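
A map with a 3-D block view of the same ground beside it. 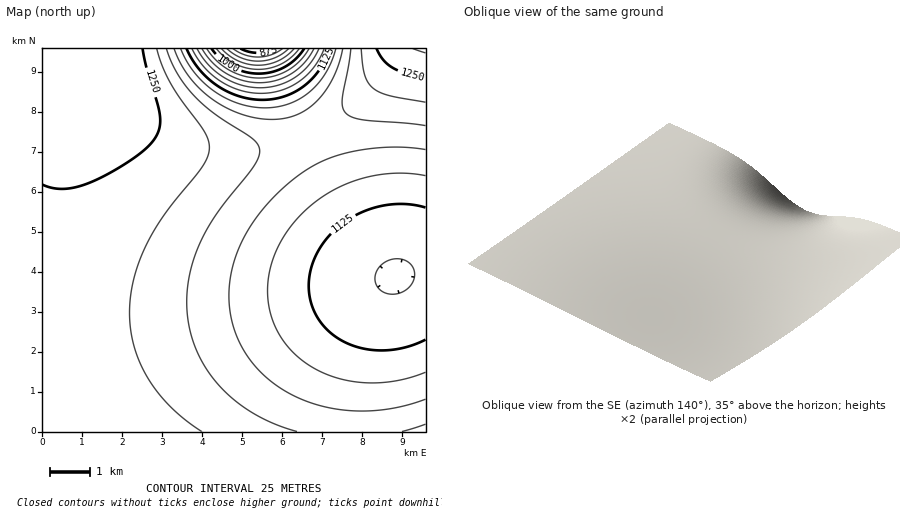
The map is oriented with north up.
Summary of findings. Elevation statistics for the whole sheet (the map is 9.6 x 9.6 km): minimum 850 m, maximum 1280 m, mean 1190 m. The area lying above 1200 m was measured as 44.7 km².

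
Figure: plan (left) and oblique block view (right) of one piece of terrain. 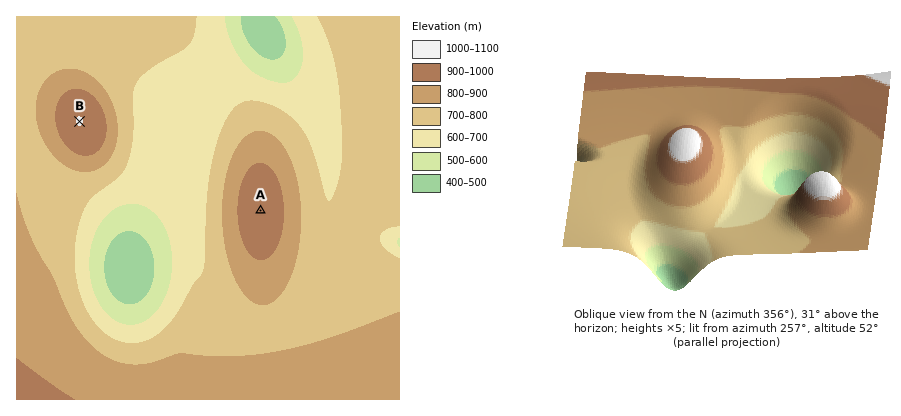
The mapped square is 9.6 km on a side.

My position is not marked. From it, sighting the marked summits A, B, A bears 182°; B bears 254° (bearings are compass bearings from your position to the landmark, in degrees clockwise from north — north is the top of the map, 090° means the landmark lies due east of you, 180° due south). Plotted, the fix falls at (265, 68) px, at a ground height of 550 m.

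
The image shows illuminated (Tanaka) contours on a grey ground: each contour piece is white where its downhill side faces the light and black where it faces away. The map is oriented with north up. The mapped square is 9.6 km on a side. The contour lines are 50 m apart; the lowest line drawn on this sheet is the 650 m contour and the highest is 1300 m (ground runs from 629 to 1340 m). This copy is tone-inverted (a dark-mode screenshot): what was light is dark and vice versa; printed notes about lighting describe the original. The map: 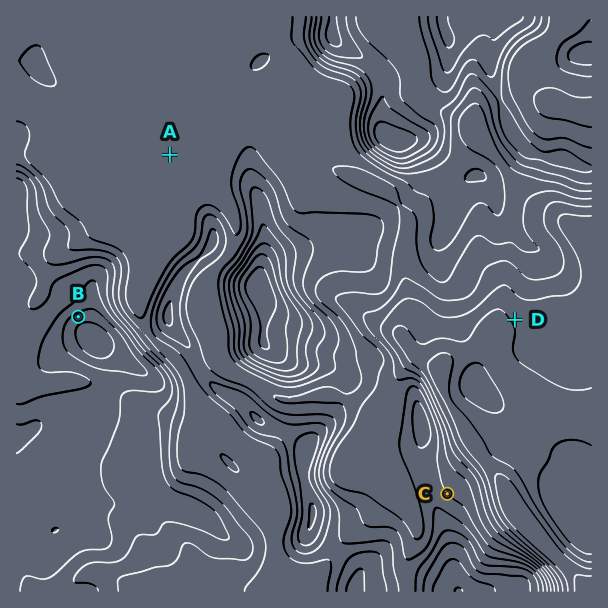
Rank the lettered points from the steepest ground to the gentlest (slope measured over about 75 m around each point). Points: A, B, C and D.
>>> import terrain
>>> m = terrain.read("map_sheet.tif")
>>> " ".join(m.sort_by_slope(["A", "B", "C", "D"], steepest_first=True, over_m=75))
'B C D A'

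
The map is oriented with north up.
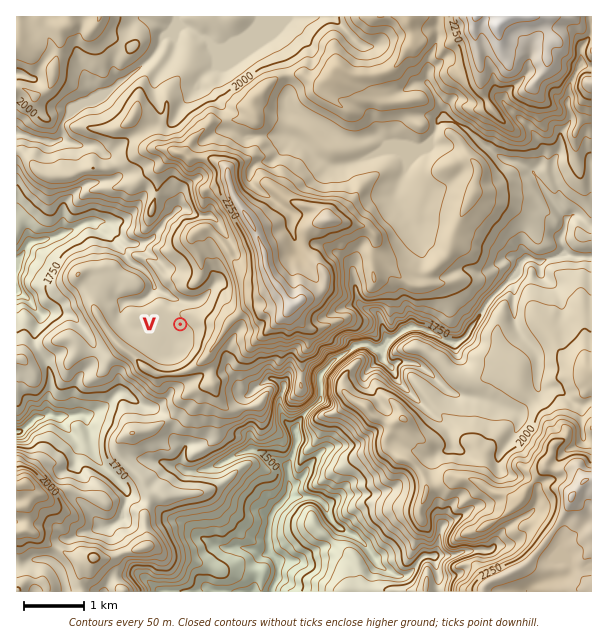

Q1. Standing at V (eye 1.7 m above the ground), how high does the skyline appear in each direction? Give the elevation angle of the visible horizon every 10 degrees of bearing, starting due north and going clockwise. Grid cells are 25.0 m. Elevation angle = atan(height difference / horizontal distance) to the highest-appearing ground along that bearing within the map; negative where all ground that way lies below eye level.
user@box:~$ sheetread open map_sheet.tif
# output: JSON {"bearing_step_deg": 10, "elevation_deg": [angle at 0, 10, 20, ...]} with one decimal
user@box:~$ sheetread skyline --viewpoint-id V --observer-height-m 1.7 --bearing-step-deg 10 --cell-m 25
{"bearing_step_deg": 10, "elevation_deg": [6.1, 6.6, 9.9, 12.2, 13.1, 14.4, 15.3, 15.1, 14.7, 14.0, 13.0, 13.4, 13.5, 13.5, 12.4, 10.5, 7.8, 6.1, 5.1, 4.5, 4.3, 4.7, 5.0, 3.5, 3.0, 2.6, 1.7, 1.2, 0.7, -0.4, -0.1, -0.6, 0.8, 1.6, 1.6, 3.4]}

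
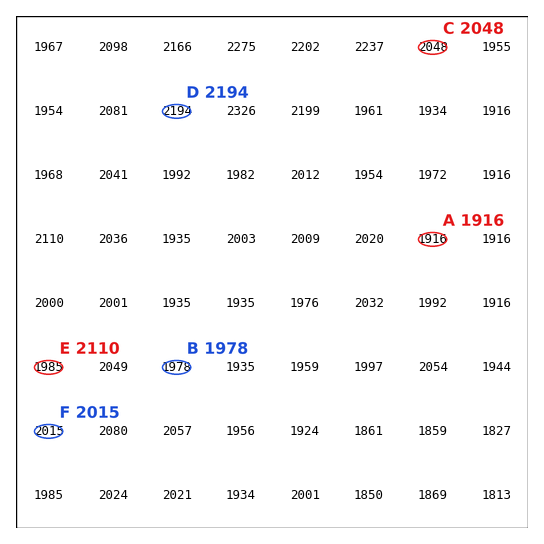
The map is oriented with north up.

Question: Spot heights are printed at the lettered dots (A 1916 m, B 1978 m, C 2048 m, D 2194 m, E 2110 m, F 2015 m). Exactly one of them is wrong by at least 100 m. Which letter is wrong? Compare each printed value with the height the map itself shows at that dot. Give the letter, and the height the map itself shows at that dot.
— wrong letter E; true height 1985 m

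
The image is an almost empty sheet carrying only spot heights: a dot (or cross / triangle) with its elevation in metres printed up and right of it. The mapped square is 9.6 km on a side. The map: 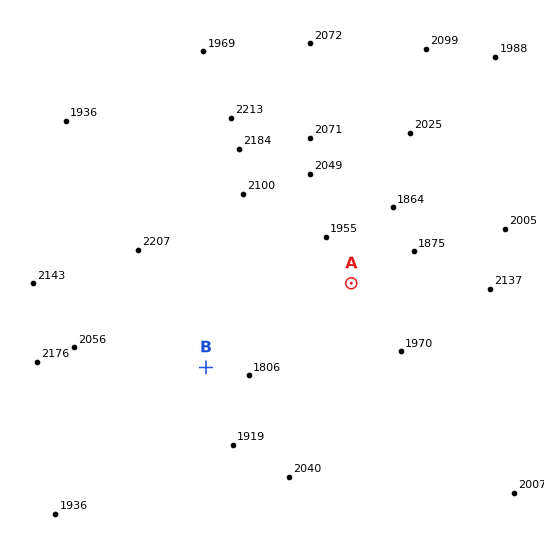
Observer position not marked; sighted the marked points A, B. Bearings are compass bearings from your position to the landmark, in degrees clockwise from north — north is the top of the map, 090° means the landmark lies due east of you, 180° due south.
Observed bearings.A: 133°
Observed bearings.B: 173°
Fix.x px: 176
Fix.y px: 119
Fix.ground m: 2100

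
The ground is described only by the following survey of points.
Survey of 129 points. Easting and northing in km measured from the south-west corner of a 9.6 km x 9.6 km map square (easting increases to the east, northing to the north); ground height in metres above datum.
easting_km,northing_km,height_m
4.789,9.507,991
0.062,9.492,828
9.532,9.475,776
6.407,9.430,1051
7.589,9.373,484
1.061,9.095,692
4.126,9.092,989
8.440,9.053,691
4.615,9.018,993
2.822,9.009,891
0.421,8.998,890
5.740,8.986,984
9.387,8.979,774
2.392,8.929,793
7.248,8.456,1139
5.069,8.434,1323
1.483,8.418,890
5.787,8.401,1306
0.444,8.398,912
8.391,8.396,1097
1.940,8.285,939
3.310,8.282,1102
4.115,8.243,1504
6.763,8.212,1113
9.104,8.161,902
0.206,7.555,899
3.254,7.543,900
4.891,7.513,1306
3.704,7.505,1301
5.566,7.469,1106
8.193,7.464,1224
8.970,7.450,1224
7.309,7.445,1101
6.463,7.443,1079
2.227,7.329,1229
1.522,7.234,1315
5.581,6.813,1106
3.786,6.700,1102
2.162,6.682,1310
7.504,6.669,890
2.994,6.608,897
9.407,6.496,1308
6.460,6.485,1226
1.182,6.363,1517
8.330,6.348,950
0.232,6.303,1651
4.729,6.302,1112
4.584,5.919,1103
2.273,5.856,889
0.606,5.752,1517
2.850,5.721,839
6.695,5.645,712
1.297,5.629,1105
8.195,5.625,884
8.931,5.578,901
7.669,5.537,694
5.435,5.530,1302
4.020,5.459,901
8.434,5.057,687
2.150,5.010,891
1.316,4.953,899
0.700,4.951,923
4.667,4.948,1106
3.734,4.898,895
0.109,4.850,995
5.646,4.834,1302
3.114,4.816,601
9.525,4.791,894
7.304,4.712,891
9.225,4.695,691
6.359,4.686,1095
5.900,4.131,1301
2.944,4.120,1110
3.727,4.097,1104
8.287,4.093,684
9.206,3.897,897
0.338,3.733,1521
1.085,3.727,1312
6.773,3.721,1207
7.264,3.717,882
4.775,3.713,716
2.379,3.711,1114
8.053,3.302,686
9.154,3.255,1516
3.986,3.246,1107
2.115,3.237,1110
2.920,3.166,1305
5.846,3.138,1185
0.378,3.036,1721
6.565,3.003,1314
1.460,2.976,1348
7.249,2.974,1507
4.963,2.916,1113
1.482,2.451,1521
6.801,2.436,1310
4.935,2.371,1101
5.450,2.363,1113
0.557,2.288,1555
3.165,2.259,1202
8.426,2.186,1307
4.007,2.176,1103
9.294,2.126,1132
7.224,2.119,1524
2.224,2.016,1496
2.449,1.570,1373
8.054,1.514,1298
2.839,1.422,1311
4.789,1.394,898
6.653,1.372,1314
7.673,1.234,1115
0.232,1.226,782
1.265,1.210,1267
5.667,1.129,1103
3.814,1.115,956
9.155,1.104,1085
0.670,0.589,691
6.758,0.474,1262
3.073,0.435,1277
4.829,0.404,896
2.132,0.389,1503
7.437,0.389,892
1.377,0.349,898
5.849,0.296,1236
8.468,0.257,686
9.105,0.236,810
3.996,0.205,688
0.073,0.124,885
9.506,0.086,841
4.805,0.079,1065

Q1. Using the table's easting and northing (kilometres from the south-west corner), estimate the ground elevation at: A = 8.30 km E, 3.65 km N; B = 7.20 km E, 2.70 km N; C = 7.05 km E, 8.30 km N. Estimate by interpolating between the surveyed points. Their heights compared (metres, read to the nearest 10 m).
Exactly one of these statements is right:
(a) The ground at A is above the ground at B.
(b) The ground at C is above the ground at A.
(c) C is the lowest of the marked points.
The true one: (b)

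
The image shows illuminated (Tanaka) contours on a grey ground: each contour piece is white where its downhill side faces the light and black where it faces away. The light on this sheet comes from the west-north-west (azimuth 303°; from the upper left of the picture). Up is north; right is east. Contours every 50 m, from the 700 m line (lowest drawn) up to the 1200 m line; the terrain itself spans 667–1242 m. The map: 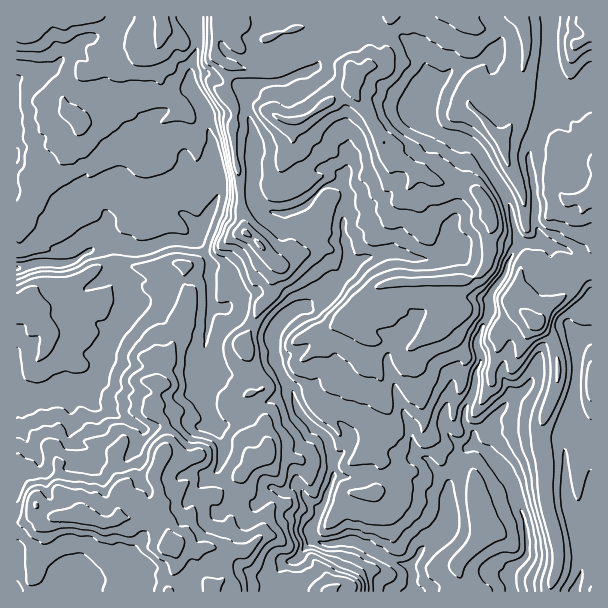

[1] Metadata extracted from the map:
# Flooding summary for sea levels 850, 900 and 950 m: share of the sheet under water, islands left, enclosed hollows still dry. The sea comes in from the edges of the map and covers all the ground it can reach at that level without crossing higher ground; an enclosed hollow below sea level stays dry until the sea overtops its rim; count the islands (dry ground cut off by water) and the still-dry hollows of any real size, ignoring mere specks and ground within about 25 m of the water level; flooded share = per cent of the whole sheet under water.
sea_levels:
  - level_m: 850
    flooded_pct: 12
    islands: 0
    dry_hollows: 0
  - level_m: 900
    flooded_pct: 24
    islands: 0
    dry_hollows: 0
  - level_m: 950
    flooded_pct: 38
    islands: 0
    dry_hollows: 0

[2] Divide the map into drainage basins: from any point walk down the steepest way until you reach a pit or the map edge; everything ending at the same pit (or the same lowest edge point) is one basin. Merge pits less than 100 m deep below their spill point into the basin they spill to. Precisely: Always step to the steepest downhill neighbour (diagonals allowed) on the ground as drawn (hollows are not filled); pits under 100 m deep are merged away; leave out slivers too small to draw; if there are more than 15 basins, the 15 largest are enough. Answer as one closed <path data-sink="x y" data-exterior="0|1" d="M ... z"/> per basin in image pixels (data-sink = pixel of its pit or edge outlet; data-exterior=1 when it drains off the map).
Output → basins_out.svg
<path data-sink="512 591" data-exterior="1" d="M591 16l-375 1-2 37 2 4 14 8-4 30 9 14-3 24 3 25 5 15 1 38 3 18 33 33 0 6-5 9 0 16-13 14-15 34 6 23 10 21-2 5-13 5-7 6 2 11 8 21 2 19 4 8-35 32-15 1-10 9-10 33-14 10 5 6 1 11-6 15 0 14 380-1 8-22 0-26-12-43 0-33-5-23 0-15 17-45 1-21-7-25-14-15 4-9 30-27 9-15 11 0z"/><path data-sink="17 269" data-exterior="1" d="M215 16l-185 0 0 7-4 3-10 3 0 430 9 8 3 13 8 14 1 13 8 7 8 3 39 1 9 5 7 0 11-6 39 0 10 10 3 19 13-10 10-33 10-9 15-1 35-32-4-8-2-19-6-12-4-20 7-6 13-5 2-5-10-21-6-23 15-34 13-14 0-16 5-9 0-6-33-33-3-18-1-38-5-15-3-25 3-24-9-14 4-30-14-8-2-4z"/><path data-sink="575 591" data-exterior="1" d="M591 272l-10 0-9 15-30 27-4 9 14 15 7 25-1 21-17 45 0 15 5 23 0 33 12 43 0 26-6 15-1 8 41-1z"/><path data-sink="17 591" data-exterior="1" d="M38 508l-11 12-11 4 1 68 152-1 7-34-6-11-2-19-7-9-42-1-6 5-12 1-9-5-11-1-28 0z"/>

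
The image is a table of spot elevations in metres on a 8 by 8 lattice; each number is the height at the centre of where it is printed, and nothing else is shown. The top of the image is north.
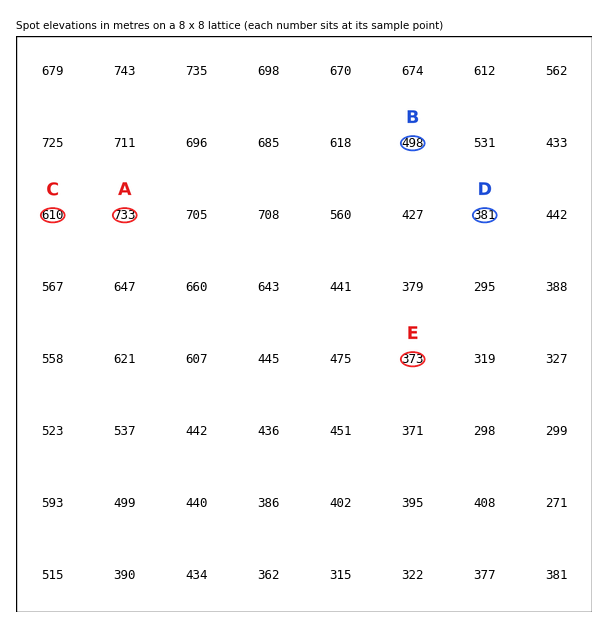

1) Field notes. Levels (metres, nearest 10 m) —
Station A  730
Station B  500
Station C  610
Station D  380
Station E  370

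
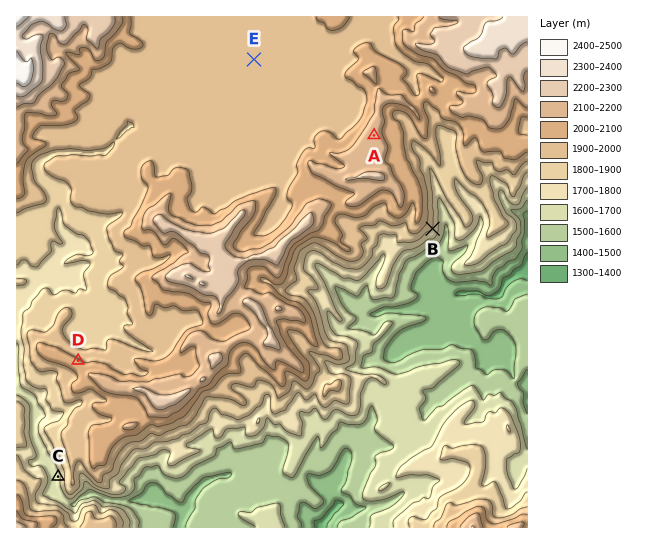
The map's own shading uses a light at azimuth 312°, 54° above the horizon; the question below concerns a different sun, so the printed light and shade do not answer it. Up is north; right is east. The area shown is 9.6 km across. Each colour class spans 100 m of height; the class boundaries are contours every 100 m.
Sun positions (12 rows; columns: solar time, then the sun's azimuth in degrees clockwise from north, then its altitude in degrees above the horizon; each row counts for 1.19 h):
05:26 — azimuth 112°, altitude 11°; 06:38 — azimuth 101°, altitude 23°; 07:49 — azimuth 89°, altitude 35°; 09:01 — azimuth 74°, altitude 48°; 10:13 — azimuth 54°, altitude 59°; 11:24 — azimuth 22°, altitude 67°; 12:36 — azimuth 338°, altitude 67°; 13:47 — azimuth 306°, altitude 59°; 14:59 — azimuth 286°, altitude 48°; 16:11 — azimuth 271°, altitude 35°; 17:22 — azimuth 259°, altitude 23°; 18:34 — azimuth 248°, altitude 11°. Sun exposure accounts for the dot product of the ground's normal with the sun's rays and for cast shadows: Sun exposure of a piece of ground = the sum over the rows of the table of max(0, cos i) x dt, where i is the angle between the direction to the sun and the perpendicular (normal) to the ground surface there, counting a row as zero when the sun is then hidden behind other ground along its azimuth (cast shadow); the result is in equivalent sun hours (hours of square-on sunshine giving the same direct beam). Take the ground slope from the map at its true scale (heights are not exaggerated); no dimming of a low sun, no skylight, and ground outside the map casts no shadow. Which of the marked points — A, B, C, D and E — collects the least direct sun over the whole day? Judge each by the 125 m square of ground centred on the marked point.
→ C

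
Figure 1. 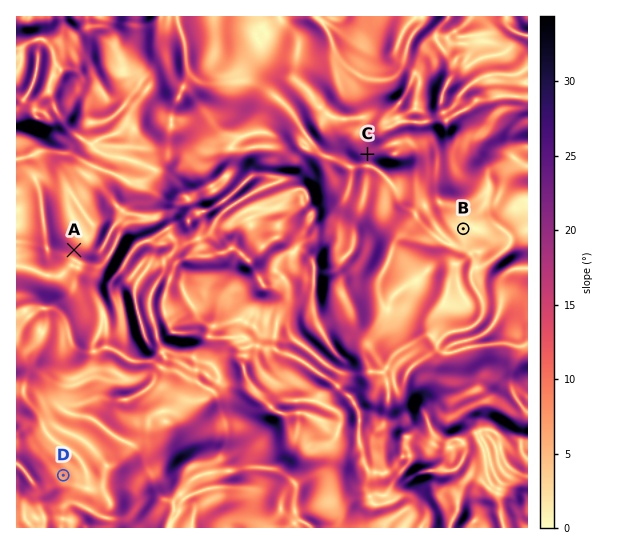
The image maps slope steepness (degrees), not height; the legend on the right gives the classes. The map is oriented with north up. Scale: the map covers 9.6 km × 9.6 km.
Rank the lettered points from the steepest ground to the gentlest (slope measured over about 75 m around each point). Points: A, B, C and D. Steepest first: C A D B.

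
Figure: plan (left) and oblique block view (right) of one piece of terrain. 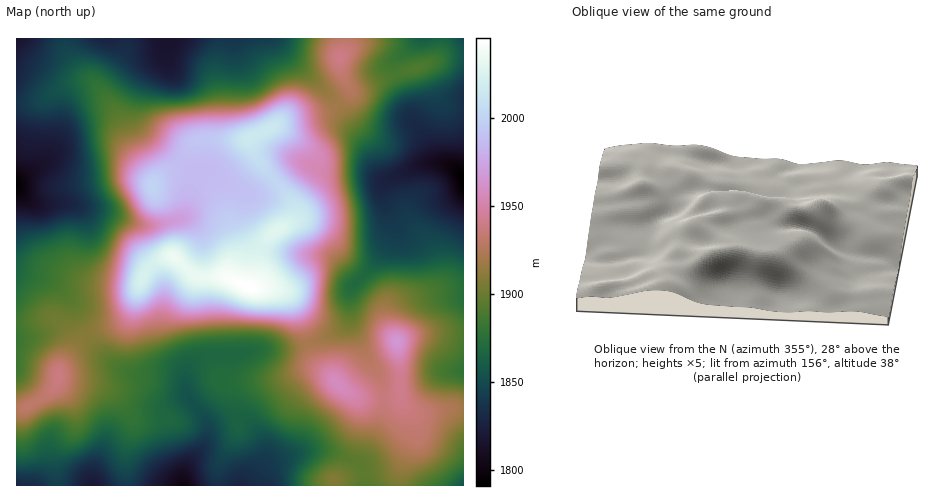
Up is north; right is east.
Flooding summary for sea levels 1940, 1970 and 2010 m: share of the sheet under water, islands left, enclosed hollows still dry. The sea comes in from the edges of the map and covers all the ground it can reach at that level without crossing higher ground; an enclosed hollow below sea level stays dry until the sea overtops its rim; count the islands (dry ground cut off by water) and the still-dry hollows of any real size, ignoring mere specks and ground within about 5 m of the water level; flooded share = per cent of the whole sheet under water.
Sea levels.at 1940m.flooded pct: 77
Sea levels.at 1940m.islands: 3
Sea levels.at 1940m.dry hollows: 0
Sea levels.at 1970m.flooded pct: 84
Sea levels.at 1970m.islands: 1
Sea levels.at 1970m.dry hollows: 0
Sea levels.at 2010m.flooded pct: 95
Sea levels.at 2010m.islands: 2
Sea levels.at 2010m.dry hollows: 0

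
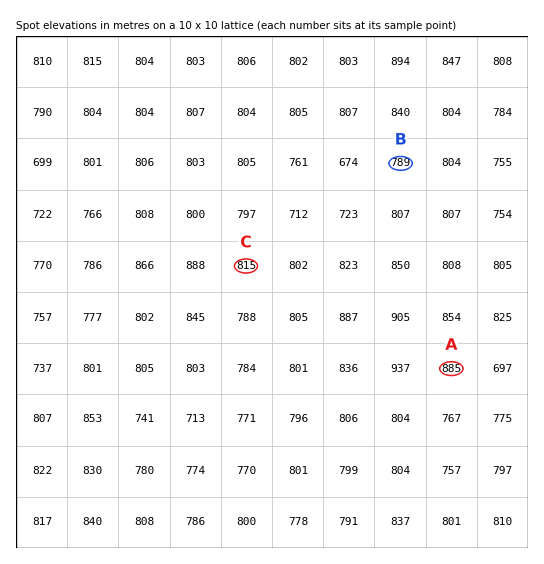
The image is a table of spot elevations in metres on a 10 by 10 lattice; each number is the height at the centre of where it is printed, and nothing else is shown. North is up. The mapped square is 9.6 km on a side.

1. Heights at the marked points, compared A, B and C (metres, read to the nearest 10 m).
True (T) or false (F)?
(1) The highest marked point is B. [F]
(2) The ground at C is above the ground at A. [F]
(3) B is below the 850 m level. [T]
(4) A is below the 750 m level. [F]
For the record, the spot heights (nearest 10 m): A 880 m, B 790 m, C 820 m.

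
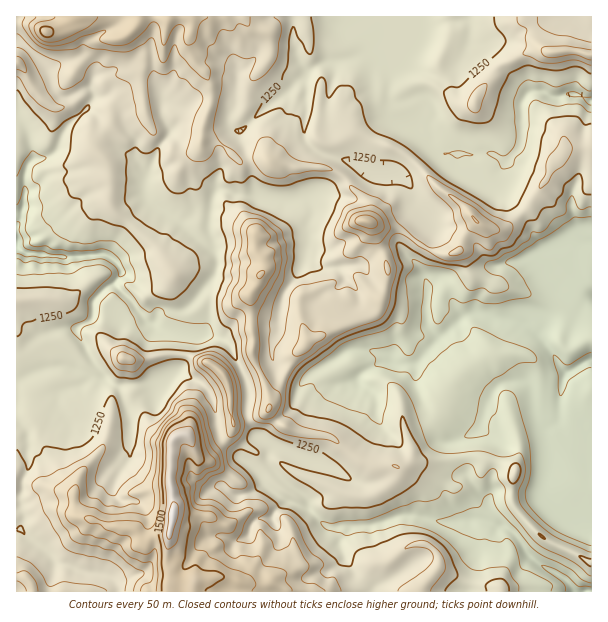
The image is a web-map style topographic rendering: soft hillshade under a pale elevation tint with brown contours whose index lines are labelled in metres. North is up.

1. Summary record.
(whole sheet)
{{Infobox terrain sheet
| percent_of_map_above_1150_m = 90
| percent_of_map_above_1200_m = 79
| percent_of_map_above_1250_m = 50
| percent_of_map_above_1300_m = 25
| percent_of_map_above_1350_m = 12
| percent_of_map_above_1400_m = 7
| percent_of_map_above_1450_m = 3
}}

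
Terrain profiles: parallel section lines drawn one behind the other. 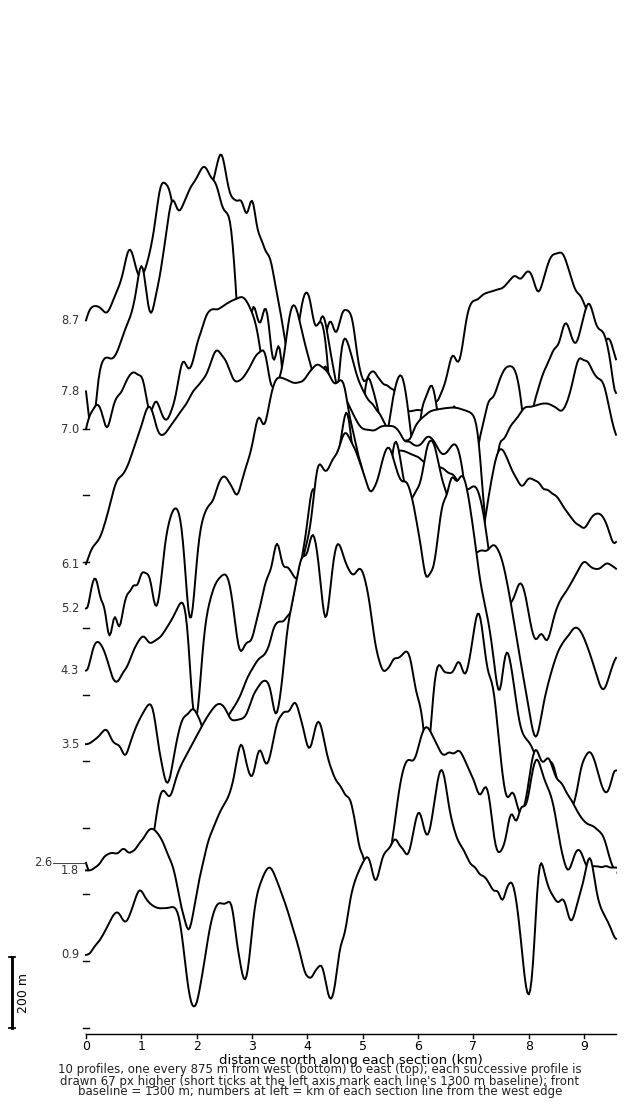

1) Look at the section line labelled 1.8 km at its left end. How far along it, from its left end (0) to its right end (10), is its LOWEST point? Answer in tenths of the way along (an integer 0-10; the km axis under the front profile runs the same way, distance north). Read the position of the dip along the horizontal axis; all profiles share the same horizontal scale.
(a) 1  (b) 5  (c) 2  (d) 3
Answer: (c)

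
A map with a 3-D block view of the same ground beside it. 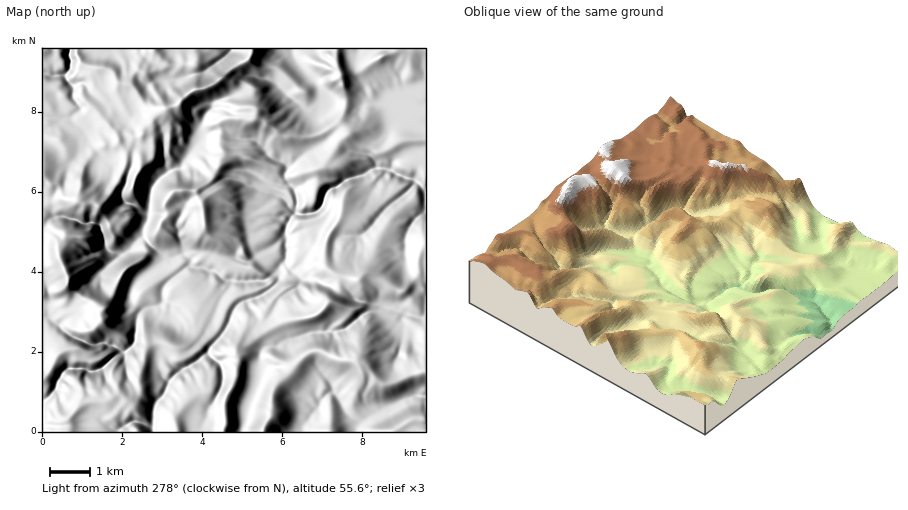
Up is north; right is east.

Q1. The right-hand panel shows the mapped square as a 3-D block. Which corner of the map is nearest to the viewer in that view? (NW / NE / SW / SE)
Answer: SE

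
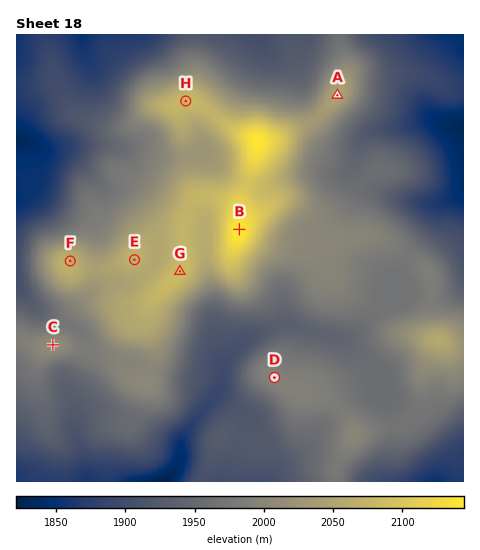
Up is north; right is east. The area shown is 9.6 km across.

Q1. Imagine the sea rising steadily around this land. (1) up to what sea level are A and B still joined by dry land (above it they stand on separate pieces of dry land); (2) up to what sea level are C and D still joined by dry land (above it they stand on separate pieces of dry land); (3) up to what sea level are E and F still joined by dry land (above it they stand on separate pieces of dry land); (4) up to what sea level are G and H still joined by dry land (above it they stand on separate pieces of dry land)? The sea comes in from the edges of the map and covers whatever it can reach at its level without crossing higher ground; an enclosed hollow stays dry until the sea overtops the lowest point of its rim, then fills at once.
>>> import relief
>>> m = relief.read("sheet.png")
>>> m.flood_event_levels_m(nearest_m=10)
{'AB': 2030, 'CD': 1970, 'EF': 2040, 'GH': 2070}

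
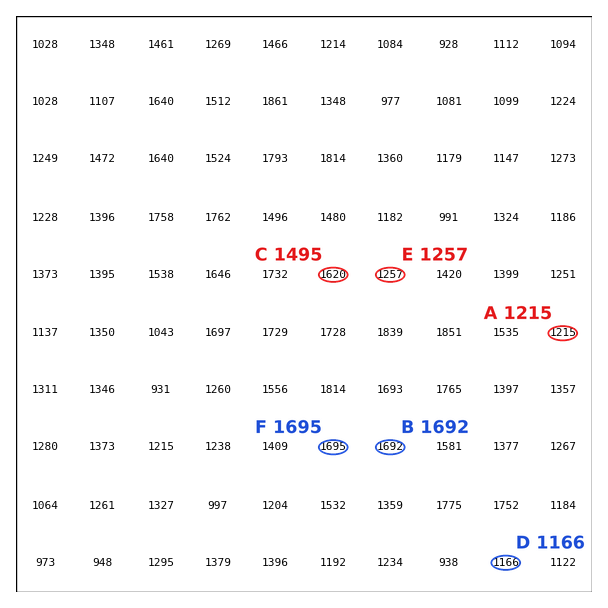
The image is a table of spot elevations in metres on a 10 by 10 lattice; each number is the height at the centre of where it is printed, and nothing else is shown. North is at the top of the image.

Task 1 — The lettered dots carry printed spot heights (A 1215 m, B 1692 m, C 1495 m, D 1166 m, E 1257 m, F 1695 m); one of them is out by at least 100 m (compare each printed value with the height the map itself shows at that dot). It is C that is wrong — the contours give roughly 1620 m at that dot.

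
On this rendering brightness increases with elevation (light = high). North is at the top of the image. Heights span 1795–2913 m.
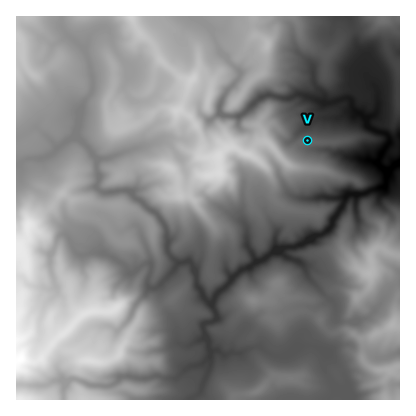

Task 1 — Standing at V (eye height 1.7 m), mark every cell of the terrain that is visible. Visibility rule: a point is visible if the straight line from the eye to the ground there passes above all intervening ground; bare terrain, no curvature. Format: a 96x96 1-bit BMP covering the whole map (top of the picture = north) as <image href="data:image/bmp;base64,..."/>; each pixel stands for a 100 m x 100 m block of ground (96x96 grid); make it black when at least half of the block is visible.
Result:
<image width="96" height="96" href="data:image/bmp;base64,Qk2+BAAAAAAAAD4AAAAoAAAAYAAAAGAAAAABAAEAAAAAAIAEAAATCwAAEwsAAAIAAAAAAAAA////AAAAAAAAAAAAAAAAAAAAAAAAAAAAAAAAAAAAAAAAAAAAAAAAAAAAAAAAAAAAAAAAAAAAAAAAAAAAAAAAAAAAAAAAAAAAAAAAAAAAAAAAAAAAAAAAAAAAAAAAAAAAAAAAAAAAAAAAAAAAAAAAAAAAAAAAAAAAAAAAAAAAAAAAAAAAAAAAAAAAAAAAAAAAAAAAAAAAAAAAAAAAAAAAAAAAAAAAAAAAAAAAAAAAAAAAAAAAAAAAAAAAAAAAAAAAAAAAAAAAAAAAAAAAAAAAAAAAAAAAAAAAAAAAAAAAAAAAAAAAAAAAAAAAAAAAAAAAAAAAAAAAAAAAAAAAAAAAAAAAAAAAAAAAAAAAAAAAAAAAAAAAAAAAAAAAAAAAAAAAAAAAAAAAAAAAAAAAAAAAAAAAAAAAAAAAAAAAAAAAAAAAAAAAAAAAAAAAAAAAAAAAAAAAAAAAAAAAAAAAAAAAAAAAAAAAAAAAAAAAAAAAAAAAAAAAAAAAAAAAAAAAAAAAAAAAAAAAAAAAAAAAAAAAAAAAAAAAAAAAAAAAAAAAAAAAAAAAAAAAAAAAAAAAAAAAAAAAAAAAAAAAAAAAAAAAAAAAAAAAAAAAAAAAAAAAAAAAAAAAAAAAAAAAAAAAAAAAAAAAAAAAAAAAAAAAAAAAAAAAAAAAAAAAAAAAAAAAAAAAAAAAAAAAAAAAAAAAAAAAAAAAAAAAAAAAAAAAAAAAAAAAAAAAAAAAAAAAAAAAAAAAAAAAAAAAAAAAAAAAAAAAAAAAAAAAAAAAAAAAAAAAAAAAAAAAAAAAAAAAAAAAAAAAAAAAAAAAAAAAAAAAAAAAAAAAAAAAAAAAAAAAAAAAAAAAAAAAAAAAAAAAAAAAAAAAAAAAAAAAAAAAAAAAAAAAAAAAAAAAAAAAAAAAAAAAAAAAAAAAAAAAAAAAAAAAAAAAAAAAAAAAAAf4AAAAAAAAAAAAAB/AAAAAAAAAAAAAAD4AAAAAAAAAAAAAADwAAAAAAAAAAAAAAHwAAAAAAAAAAAAAAOAAAAAAAAAAAAAAAeD/AAAAAAAAAAAAAfgDwAAAAAAAAAAAA/gAwAAAAAAAAAAAAz4AAAAAAAAAAAAAA/8+AAYAAAAAAAAABP/+QH4AAAAAAAAAAnf/wH8AAAAAAAAAA/M/4f8AAAAAAAAAAfPH9/8AAAAAAAAAAPhg758AAAAAAAAAAAAGD58AAAAAAAAAAAAfz58AAAAAAAAAADB//58AAAAAAAAAAP3//78AAAAAAAAAP9////8AAAAAAAAAP/////8AAAAAAAAAD///H/8AAAAAAAAAB/Y8H/8AAAAAAAAAA/B8H/8AAAAAAAAAA//8H/8AAAAAAAAAA+f+H/4AAAAAAAAAA/////wAAAAAAAAAA9H///wAAAAAAAAAA8Px//gAAAAAAAAAAf/A//gAAAAAAAAAAf+Af/8AAAAAAAAAAP8AP/8AAAAAAAAAAH8AH/8AAAAAAAAAAH8AD/4AAAAAAAAAAA+AD/8AAAAAAAAAAA4AD/8AAAAAAAAAABwAB/E="/>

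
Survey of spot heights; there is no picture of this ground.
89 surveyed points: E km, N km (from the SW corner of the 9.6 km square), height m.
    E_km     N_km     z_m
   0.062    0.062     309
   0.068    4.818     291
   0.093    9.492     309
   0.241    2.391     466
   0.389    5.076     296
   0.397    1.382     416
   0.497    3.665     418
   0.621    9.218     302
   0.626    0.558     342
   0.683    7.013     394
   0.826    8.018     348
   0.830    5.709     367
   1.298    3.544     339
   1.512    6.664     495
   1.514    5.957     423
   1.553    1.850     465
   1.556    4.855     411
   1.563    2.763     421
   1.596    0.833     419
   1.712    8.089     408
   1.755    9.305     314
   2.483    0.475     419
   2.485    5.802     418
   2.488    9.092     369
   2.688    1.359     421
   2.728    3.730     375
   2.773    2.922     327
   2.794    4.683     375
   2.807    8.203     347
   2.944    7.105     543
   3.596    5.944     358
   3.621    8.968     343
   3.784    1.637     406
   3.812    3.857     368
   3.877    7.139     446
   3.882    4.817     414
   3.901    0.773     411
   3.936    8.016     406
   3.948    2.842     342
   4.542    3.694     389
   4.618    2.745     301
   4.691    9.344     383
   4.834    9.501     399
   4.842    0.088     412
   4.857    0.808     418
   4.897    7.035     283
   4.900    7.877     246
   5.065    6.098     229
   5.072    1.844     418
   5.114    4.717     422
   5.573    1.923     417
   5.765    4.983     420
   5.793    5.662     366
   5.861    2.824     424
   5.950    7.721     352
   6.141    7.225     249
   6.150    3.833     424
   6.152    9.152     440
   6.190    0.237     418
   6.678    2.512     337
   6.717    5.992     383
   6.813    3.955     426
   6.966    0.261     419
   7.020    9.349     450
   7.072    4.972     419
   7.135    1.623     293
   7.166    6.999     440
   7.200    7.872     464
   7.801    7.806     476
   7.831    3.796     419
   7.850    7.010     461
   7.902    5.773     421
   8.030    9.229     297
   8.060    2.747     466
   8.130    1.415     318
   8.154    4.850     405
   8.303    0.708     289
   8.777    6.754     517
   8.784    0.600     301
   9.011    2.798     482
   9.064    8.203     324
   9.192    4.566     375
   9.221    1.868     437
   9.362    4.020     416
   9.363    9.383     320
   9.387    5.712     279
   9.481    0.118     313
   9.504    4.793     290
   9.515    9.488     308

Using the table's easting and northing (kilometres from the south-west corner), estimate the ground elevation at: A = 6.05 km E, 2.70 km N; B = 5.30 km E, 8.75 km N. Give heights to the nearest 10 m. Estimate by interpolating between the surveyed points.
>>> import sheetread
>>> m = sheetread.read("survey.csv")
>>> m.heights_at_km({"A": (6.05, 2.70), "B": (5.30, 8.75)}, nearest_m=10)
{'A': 420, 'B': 380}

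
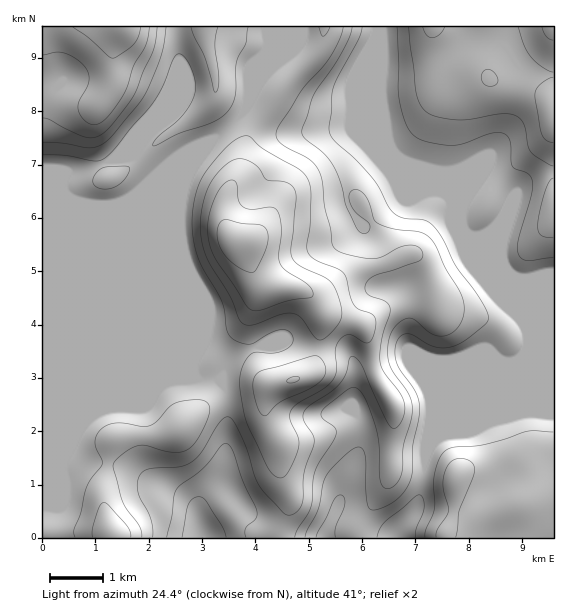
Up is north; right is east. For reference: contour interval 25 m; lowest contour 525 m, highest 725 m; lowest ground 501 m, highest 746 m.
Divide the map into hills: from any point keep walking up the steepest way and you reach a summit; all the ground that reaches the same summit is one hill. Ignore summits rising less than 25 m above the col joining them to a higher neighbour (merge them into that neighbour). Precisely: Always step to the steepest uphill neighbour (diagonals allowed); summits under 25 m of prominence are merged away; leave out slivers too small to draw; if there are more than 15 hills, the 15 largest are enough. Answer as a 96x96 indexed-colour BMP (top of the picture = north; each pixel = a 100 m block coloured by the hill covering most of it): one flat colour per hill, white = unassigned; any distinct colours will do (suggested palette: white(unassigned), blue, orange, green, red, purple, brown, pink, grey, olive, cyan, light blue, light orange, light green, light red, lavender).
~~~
<image width="96" height="96" href="data:image/bmp;base64,Qk12EgAAAAAAAHYAAAAoAAAAYAAAAGAAAAABAAQAAAAAAAASAAATCwAAEwsAABAAAAAAAAAA////ALR3HwAOf/8ALKAsACgn1gC9Z5QAS1aMAMJ34wB/f38AIr28AM++FwDox64AeLv/AIrfmACWmP8A1bDFAERERERERERERERERERERFVVVVVVVVVVVVVVURERERERERZmZmZmZmZmZmZmZmZmZkRERERERERERERERERERFVVVVVVVVVVVVVVURERERERERZmZmZmZmZmZmZmZmZmZkRERERERERERERERERERFVVVVVVVVVVVVVVVRERERERERFmZmZmZmZmZmZmZmZmZkRERERERERERERERERERFVVVVVVVVVVVVVVVREREREREREWZmZmZmZmZmZmZmZmZkRERERERERERERERERERVVVVVVVVVVVVVVVVVEREREREREWZmZmZmZmZmZmZmZmZkRERERERERERERERERERVVVVVVVVVVVVVVVVVERERERERERZmZmZmZmZmZmZmZmZkRERERERERERERERERERFVVVVVVVVVVVVVVVVURERERERERZmZmZmZmZmZmZmZmZkRERERERERERERERERERFVVVVVVVVVVVVVVVVURERERERERFmZmZmZmZmZmZmZmZkREREREREREREREREREREVVVVVVVVVVVVVVVVURERERERERFmZmZmZmZmZmZmZmZkRERERERERERERERERERERVVVVVVVVVVVVVVVVRERERERERFmZmZmZmZmZmZmZmZkRERERERERERERERERERERFVVVVVVVVVVVVVVVRERERERERFmZmZmZmZmZmZmZmZkRERERERERERERERERERERFVVVVVVVVVVVVVVVVEREREREREWZmZmZmZmZmZmZmZkREREREREREREREREREREREVVVVVVVVVVVVVVVVEREREREREWZmZmZmZmZmZmZmZkREREREREREREREREREREREVVVVVVVVVVVVVVVVEREREREREWZmZmZmZmZmZmZmZkREREREREREREREREREREREVVVVVVVVVVVVVVVVUREREREREWZmZmZmZmZmZmZmZkREREREREREREREREREREREVVVVVVVVVVVVVVVVUREREREREWZmZmZmZmZmZmZmZkREREREREREREREREREREREVVVVVVVVVVVVVVVVUREREREREWZmZmZmZmZmZmZmZkRERERERERERERERERERERERVVVVVVVVVVVVVVVVRERERERERZmZmZmZmZmZmZmZkRERERERERERERERERERERERVVVVVVVVVVVVVVVVRERERERERFmZmZmZmZmZmZmZkRERERERERERERERERERERERVVVVVVVVVVVVVVVVRERERERERERY2ZmZmZmZmZmZkRERERERERERERERERERERERVVVVVVVVVVVVVVVVREREREREREREzM2ZmZmZmZmZkRERERERERERERERERERERERVVVVVVVVVVVVVVVVRERERERERERETMzNmZmZmZmZkRERERERERERERERERERERERVVVVVVVVVVVVVVVURERERERERERERMzMzM2ZmZmZkRERERERERERERERERERERERVVVVVVVVVVVVVVVUREREREREREREREzMzMzMzMzM0RERERERERERERERERERERERVVVVVVVVVVVVVVVERERERERERERERETMzMzMzMzM0RERERERERERERERERERERERVVVVVVVVVVVVVVVERERERERERERERERMzMzMzMzM0RERERERERERERERERERERERVVVVVVVVVVVVVVVEREREREREREREREREzMzMzMzM0REREREREREREREREREREREVVVVVVVVVVVVVVVVERERERERERERERERETMzMzMzM0REREREREREREREREREREREVVVVVVVVVVVVVVVVURERERERERERERERERMzMzMzM0REREREREREREREREREREQiVVVVVVVVVVVVVVVVUREREREREREREREREREzMzMzMxEREREREREREREREREREiIiVVVVVVVVVVVVVVVVURERERERERERERERERETMzMzMxEREREREREREREREREREiIiVVVVVVVVVVVVVVVVUhERERERERERERERERERMzMzMxEREREREREREREREREREiIiJVVVVVVVVVVVVVVVIiIiERESEREREREREREREzMzMxEREREREREREREREREREiIiJVVVVVVVVVVVVVVVIiIiIiEiERERERERERERETMzMxEREREREREREREREREREiIiIiVVVVVVVVVVVVVSIiIiIiIhERERERERERERERMzMxEREREREREREREREREREiIiIiIlVVVVVVVVIiIiIiIiIiIhERERERERERERERMzMxEREREREREREREREREREiIiIiIiIiJVVSIiIiIiIiIiIiIhERERERERERERERMzMxEREREREREREREREREREiIiIiIiIiIiIiIiIiIiIiIiIiIhERERERERERERERMzMxEREREREREREREREREREiIiIiIiIiIiIiIiIiIiIiIiIiIhERERERERERERERMzMxEREREREREREREREREREiIiIiIiIiIiIiIiIiIiIiIiIiIhERERERERERERERMzMxEREREREREREREREREREiIiIiIiIiIiIiIiIiIiIiIiIiIhERERERERERERETMzMxEREREREREREREREREREiIiIiIiIiIiIiIiIiIiIiIiIiIhEREREREREREREzMzMxEREREREREREREREREREiIiIiIiIiIiIiIiIiIiIiIiIiIhERERERERERERMzMzMxEREREREREREREREREREiIiIiIiIiIiIiIiIiIiIiIiIiIhERERERERERETMzMzMxEREREREREREREREREREiIiIiIiIiIiIiIiIiIiIiIiIiIhEREREREREREzMzMzMxEREREREREREREREREREiIiIiIiIiIiIiIiIiIiIiIiIiIhERERERERERMzMzMzMxEREREREREREREREREREiIiIiIiIiIiIiIiIiIiIiIiIiIRERERERERETMzMzMzMxEREREREREREREREREREiIiIiIiIiIiIiIiIiIiIiIiIREREREREREREzMzMzMzMxERERERERERERERERERIiIiIiIiIiIiIiIiIiIiIiIiEREREREREREREzMzMzMzMxERERERERERERERERERIiIiIiIiIiIiIiIiIiIiIiIiERERERERERERMzMzMzMzMxERERERERERERERERERIiIiIiIiIiIiIiIiIiIiIiIiERERERERERERMzMzMzMzMxERERERERERERERERESIiIiIiIiIiIiIiIiIiIiIiIiERERERERERERMzMzMzMzMxERERERERERERERERESIiIiIiIiIiIiIiIiIiIiIiIhERERERERERETMzMzMzMzMxERERERERERERERERESIiIiIiIiIiIiIiIiIiIiIiIhERERERERERETMzMzMzMzMxEREREREREREREREREiIiIiIiIiIiIiIiIiIiIiIiIhEREREREREREzMzMzMzMzMxEREREREREREREREREiIiIiIiIiIiIiIiIiIiIiIiIREREREREREREzMzMzMzMzMxEREREREREREREREREiIiIiIiIiIiIiIiIiIiIiIiIRERERERERERMzMzMzMzMzMxEREREREREREREREREiIiIiIiIiIiIiIiIiIiIiIiERERERERERERMzMzMzMzMzMxEREREREREREREREREiIiIiIiIiIiIiIiIiIiIiIhERERERERERERMzMzMzMzMzMxEREREREREREREREREiIiIiIiIiIiIiIiIiIiIiIRERERERERERETMzMzMzMzMzMxEREREREREREREREREiIiIiIiIiIiIiIiIiIiIiERERERERERERETMzMzMzMzMzMxEREREREREREREREREiIiIiIiIiIiIiIiIiIiIiEREREREREREREzMzMzMzMzMzMxEREREREREREREREREiIiIiIiIiIiIiIiIiIiIhEREREREREREREzMzMzMzMzMzMxEREREREREREREREREiIiIiIiIiIiIiIiIiIiIhERERERERERERMzMzMzMzMzMzMxERERERERERERERERESIiIiIiIiIiIiIiIiIiIhERERERERERETMzMzMzMzMzMzMxERERERERERERERERESIiIiIiIiIiIiIiIiIiIhERERERERERMzMzMzMzMzMzMzMxERERERERERERERERESIiIiIiIiIiIiIiIiIiIhERERERERETMzMzMzMzMzMzMzMxERERERERERERERERESIiIiIiIiIiIiIiIiIiIiEREREREREzMzMzMzMzMzMzMzMxERERERERERERERERERIiIiIiIiIiIiIiIiIiIiIRERERERMzMzMzMzMzMzMzMzMxERERERERERERERERERIiIiIiIiIiIiIiIiIiIiIREREREjMzMzMzMzMzMzMzMzMxEREREREREREREREREREiIiIiIiIiIiIiIiIiIiIiEREiIzMzMzMzMzMzMzMzMzMxERERERERERERERERERESIiIiIiIiIiIiIiIiIiIiISIiMzMzMzMzMzMzMzMzMzMxERERERERERERERERERERIiIiIiIiIiIiIiIiIiIiIiIjMzMzMzMzMzMzMzMzMzMxERERERERERERERERERERIiIiIiIiIiIiIiIiIiIiIiIzMzMzMzMzMzMzMzMzMzMxEREREREREREREREREREREiIiIiIiIiIiIiIiIiIiIiIzMzMzMzMzMzMzMzMzMzMxERERERERERERERERERERESIiIiIiIiIiIiIiIiIiIiIzMzMzMzMzMzMzMzMzMzMxERERERERERERERERERERERIiIiIiIiIiIiIiIiIiIiIzMzMzMzMzMzMzMzMzMzMxERERERERERERERERERERERESIiIiIiIiIiIiIiIiIiIzMzMzMzMzMzMzMzMzMzMxERERERERERERERERERERERERIiIiIiIiIiIiIiIiIiMzMzMzMzMzMzMzMzMzMzMxEREREREREREREREREREREREREiIiIiIiIiIiIiIiIiMzMzMzMzMzMzMzMzMzMzMxEREREREREREREREREREREREREiIiIiIiIiIiIiIiIiMzMzMzMzMzMzMzMzMzMzMxERERERERERERERERERERERERESIiIiIiIiIiIiIiIiMzMzMzMzMzMzMzMzMzMzMxERERERERERERERERERERERERESIiIiIiIiIiIiIiIiMzMzMzMzMzMzMzMzMzMzMxERERERERERERERERERERERERESIiIiIiIiIiIiIiIiMzMzMzMzMzMzMzMzMzMzMxERERERERERERERERERERERERESIiIiIiIiIiIiIiIiMzMzMzMzMzMzMzMzMzMzMxERERERERERERERERERERERERERIiIiIiIiIiIiIiIiMzMzMzMzMzMzMzMzMzMzMxERERERERERERERERERERERERERIiIiIiIiIiIiIiIiMzMzMzMzMzMzMzMzMzMzMxEREREREREREREREREREREREREREiIiIiIiIiIiIiIiMzMzMzMzMzMzMzMzMzMzMxEREREREREREREREREREREREREREiIiIiIiIiIiIiIiMzMzMzMzMzMzMzMzMzMzMxEREREREREREREREREREREREREREiIiIiIiIiIiIiIiMzMzMzMzMzMzMzMzMzMzMxERERERERERERERERERERERERERESIiIiIiIiIiIiIiMzMzMzMzMzMzMzMzMzMzMxERERERERERERERERERERERERERESIiIiIiIiIiIiIiMzMzMzMzMzMzMzMzMzMzMxERERERERERERERERERERERERERERIiIiIiIiIiIiIiMzMzMzMzMzMzMzMzMzMzMxERERERERERERERERERERERERERESIiIiIiIiIiIiIiMzMzMzMzMzMzMzMzMzMzMxERERERERERERERERERERERERERESIiIiIiIiIiIiIiMzMzMzMzMzMzMzMzMzMzMxERERERERERERERERERERERERERESIiIiIiIiIiIiIiMzMzMzMzMzMzMzMzMzMzMw=="/>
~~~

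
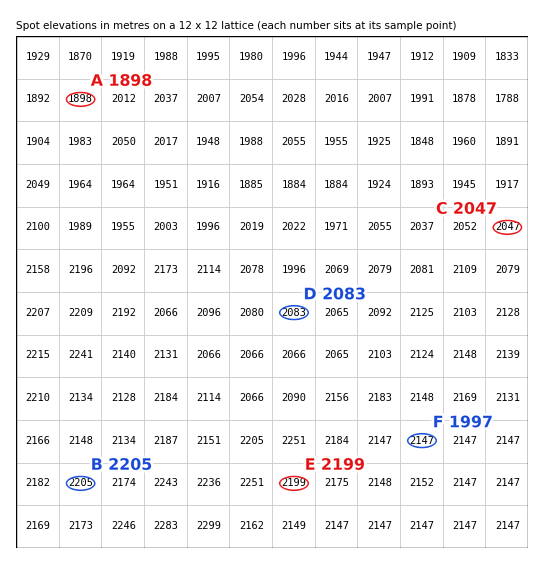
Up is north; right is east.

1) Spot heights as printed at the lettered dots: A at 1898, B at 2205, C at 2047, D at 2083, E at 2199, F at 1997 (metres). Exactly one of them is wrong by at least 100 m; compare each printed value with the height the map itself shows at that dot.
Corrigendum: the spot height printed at F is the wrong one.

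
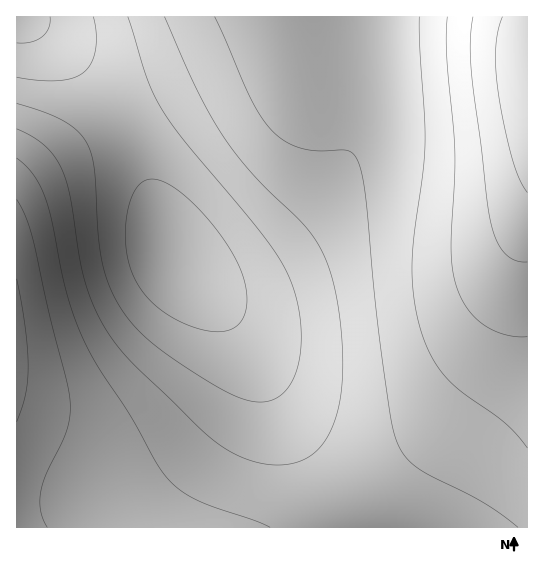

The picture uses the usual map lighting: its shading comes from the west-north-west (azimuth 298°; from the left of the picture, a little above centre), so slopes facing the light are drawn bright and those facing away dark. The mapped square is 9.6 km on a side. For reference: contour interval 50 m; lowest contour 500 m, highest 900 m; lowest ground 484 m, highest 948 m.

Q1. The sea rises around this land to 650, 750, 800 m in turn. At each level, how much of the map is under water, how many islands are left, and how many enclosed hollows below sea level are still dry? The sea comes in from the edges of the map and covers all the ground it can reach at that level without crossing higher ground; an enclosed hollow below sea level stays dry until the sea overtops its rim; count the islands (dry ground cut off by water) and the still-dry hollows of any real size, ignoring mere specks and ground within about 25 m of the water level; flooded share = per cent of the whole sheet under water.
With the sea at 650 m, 33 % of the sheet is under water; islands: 0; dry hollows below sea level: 0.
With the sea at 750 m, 80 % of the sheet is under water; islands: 0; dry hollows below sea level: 0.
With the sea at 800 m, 91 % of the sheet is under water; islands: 0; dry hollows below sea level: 0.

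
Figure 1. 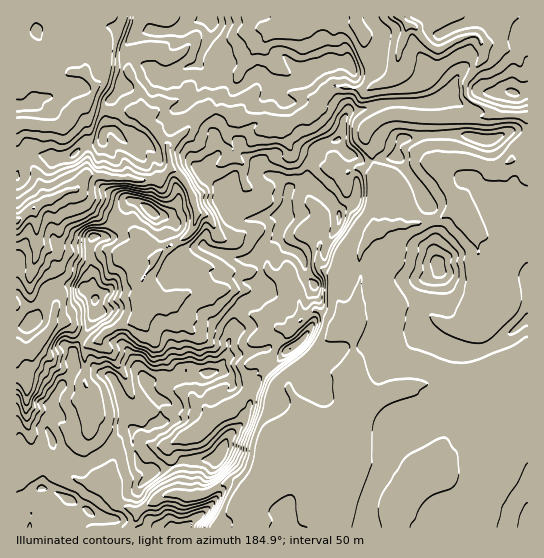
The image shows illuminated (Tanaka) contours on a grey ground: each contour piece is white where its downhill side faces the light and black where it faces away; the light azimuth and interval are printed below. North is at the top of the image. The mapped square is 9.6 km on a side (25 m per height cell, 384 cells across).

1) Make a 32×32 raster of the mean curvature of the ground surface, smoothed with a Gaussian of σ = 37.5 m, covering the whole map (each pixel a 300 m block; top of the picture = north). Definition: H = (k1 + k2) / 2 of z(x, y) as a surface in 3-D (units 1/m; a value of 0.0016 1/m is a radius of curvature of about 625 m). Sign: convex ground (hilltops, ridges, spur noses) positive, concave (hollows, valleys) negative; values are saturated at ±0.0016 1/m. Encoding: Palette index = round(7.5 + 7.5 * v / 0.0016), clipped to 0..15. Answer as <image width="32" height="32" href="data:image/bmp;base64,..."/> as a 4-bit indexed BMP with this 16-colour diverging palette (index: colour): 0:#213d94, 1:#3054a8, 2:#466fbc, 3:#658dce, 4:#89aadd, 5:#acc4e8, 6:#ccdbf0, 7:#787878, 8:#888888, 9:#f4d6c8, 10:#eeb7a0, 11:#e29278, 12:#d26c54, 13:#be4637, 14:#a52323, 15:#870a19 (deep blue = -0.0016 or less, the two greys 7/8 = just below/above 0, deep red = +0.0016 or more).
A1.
<image width="32" height="32" href="data:image/bmp;base64,Qk12AgAAAAAAAHYAAAAoAAAAIAAAACAAAAABAAQAAAAAAAACAAATCwAAEwsAABAAAAAAAAAAlD0hAKhUMAC8b0YAzo1lAN2qiQDoxKwA8NvMAHh4eACIiIgAyNb0AKC37gB4kuIAVGzSADdGvgAjI6UAGQqHAId3irLOzgd3h4d4d3iId3mWfKUmCCfyd4h3eHd3h3h4fKZWb3FCNGd4d3eHd3d3eHdGhmn7h/VHd3d3h3d3eHiYi4tLldz8Rnd3d4h3d3h4hsVWeWITnzV3d3eIh3d4iHx4dLm9lUrid3h3iZd3d4hLxnS1eZVi84d4d3eIiIeHSOc0xac4W4ZniHeHd3iId1abP2y6zNtcFod3h3d2aIh2T2g/SLeqVuNYd4iHeIZ3Yt4y5hlyS0l/VoeIiKqJpcgh4URoZY2XYPJ3iIlmZYtrNc6lh3lrZodWd3h3eHdoiVjdVXZWVJqF9Hd3dmhnd1mW5aWKloeZZfOGiJvJV4mkdsdXO2ZZlnd2dodY50iIsoTTR3OetmubXDaHeqlniJSI/3VoSidEw4mFZ2e2Z3g3dkek/LBrmcl19Gd2VXiIoic2/7Si1oWHXF5Ie6SIiMaDWDAHGrxHm8dPN4lYmIiWuAaJo49ZenWGR1aVZmRHmr98bMHWtJuk17pdZWZZZ3ZUfrpmN7Z0R2rgeuvM//U1dTx1SIWVZlRV80UzMjIiyoYtZWaVZ2m7RunszLpVmWiac/aZaImJiJEjJESLfNp3ZmO1ybmXiWi6nIWHbDiHh4l1xWVKaVi4fNSVm0mkd3p2dnx3ZoZ1ZnejinKiRXp5eIgsl7nXZ3dmdpo6iql3"/>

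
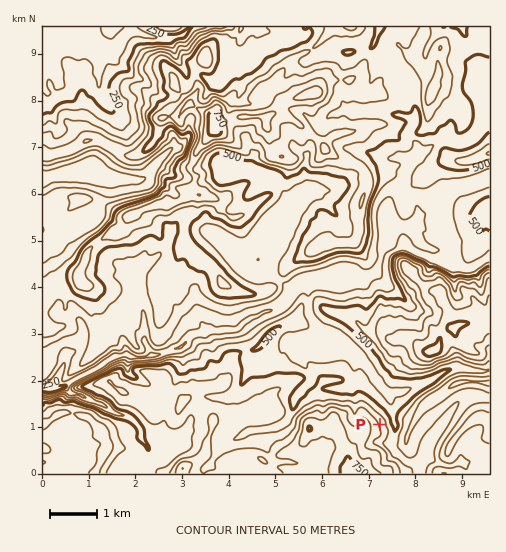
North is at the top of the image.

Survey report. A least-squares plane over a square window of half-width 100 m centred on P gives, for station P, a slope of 17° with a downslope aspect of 70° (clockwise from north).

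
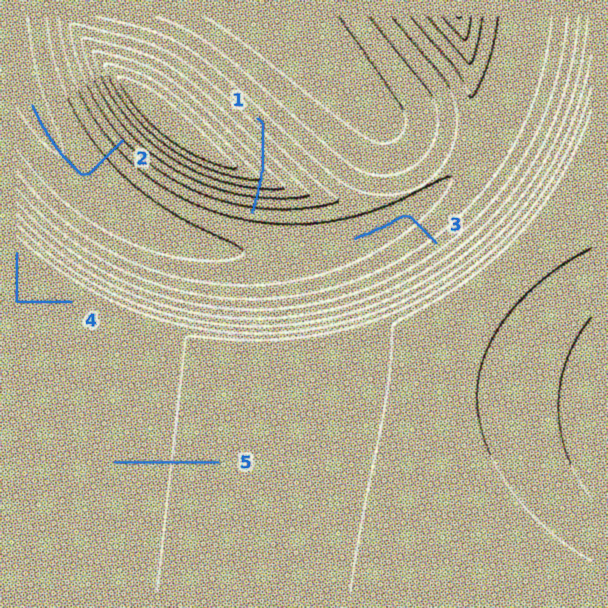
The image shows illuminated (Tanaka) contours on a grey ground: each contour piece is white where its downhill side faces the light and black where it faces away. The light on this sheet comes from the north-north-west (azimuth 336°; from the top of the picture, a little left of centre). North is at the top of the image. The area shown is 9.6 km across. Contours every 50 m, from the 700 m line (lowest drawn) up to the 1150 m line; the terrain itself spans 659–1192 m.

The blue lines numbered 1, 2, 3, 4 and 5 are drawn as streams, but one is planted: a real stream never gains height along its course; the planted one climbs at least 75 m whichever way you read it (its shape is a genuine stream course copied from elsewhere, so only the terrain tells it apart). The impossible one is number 1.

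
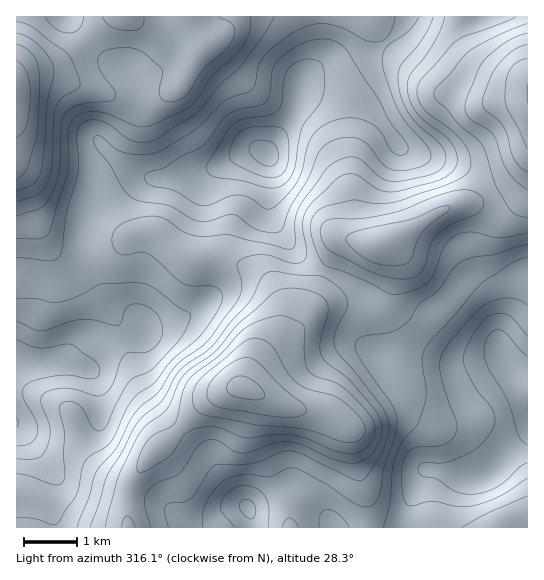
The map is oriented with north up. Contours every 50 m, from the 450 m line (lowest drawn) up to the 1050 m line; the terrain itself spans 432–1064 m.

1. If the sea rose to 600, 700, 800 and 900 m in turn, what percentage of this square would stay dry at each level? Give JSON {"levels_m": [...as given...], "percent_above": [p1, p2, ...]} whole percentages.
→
{"levels_m": [600, 700, 800, 900], "percent_above": [85, 57, 32, 11]}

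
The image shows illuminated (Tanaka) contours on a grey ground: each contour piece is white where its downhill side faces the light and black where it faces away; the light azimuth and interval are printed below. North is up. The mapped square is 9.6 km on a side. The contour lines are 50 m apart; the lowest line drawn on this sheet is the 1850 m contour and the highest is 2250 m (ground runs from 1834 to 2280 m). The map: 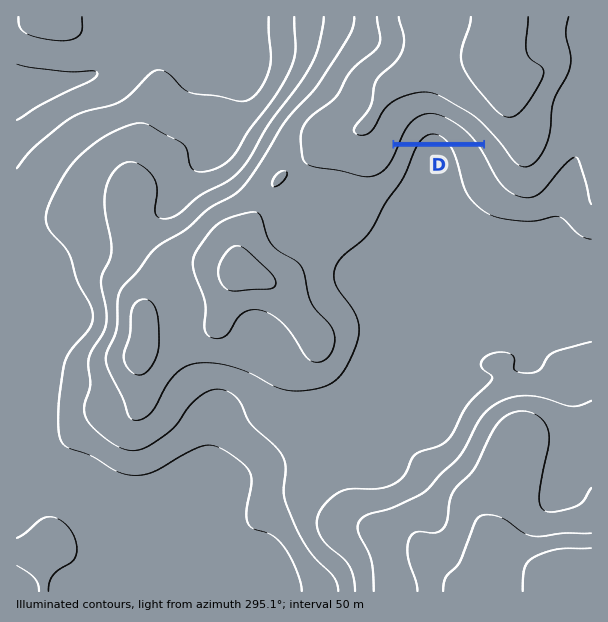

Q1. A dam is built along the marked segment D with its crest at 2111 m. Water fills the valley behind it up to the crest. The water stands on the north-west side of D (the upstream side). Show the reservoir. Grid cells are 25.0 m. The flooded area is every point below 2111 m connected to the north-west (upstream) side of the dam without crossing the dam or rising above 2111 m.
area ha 53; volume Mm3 15.58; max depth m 72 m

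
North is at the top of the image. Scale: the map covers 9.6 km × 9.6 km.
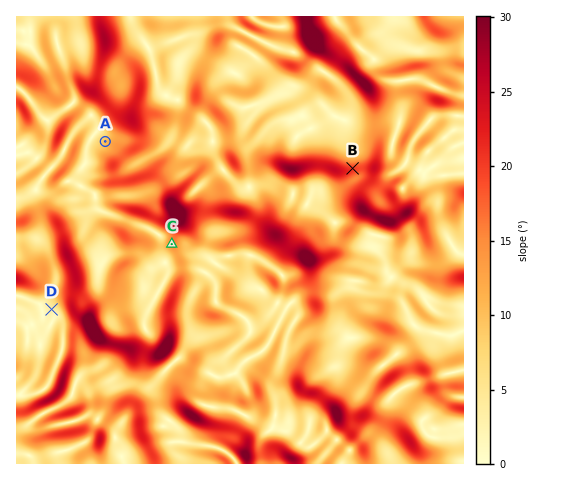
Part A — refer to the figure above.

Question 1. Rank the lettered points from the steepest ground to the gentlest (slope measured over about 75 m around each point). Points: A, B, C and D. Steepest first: B C A D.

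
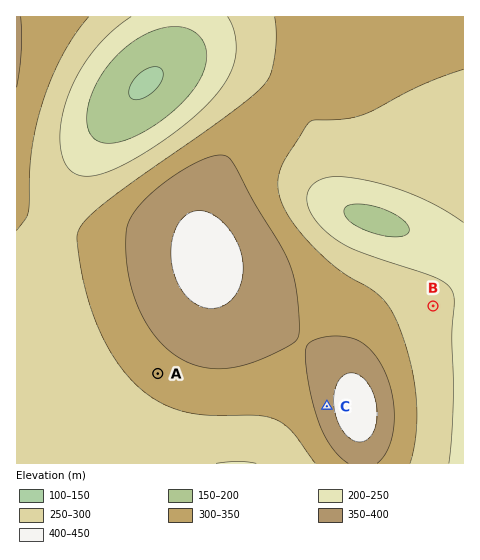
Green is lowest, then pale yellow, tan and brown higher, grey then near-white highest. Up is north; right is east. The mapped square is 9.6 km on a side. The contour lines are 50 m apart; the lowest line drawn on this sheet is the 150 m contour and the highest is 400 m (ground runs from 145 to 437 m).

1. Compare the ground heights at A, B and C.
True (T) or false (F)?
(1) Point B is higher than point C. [F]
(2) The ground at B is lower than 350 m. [T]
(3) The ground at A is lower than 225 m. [F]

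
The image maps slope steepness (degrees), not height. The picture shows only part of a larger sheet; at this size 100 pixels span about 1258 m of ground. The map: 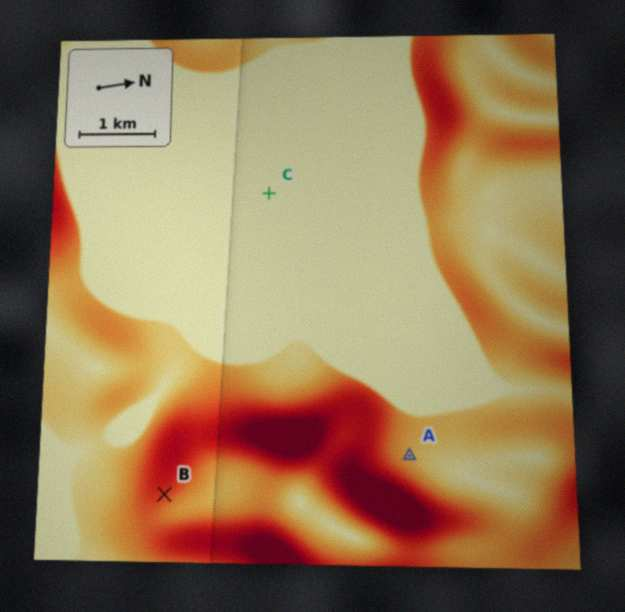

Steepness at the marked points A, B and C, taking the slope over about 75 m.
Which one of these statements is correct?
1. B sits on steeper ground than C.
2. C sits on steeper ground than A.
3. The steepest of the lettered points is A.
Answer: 1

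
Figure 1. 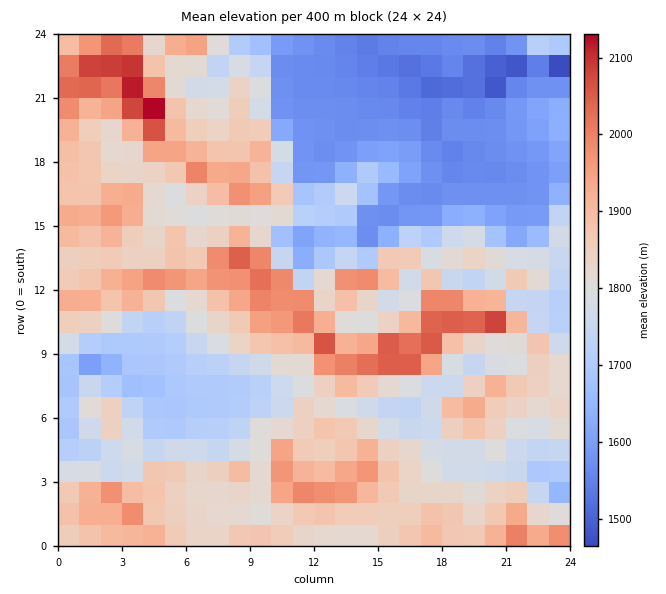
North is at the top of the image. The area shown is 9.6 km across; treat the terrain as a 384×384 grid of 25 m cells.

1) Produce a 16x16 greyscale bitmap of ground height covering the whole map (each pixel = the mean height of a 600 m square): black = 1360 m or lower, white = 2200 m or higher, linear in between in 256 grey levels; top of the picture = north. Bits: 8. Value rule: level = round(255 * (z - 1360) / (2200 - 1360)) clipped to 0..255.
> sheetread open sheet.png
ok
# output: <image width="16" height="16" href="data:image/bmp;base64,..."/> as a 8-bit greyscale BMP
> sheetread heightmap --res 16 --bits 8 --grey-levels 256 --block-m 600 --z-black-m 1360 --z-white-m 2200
<image width="16" height="16" href="data:image/bmp;base64,Qk02BQAAAAAAADYEAAAoAAAAEAAAABAAAAABAAgAAAAAAAABAAATCwAAEwsAAAABAAAAAAAAAAAAAAEBAQACAgIAAwMDAAQEBAAFBQUABgYGAAcHBwAICAgACQkJAAoKCgALCwsADAwMAA0NDQAODg4ADw8PABAQEAAREREAEhISABMTEwAUFBQAFRUVABYWFgAXFxcAGBgYABkZGQAaGhoAGxsbABwcHAAdHR0AHh4eAB8fHwAgICAAISEhACIiIgAjIyMAJCQkACUlJQAmJiYAJycnACgoKAApKSkAKioqACsrKwAsLCwALS0tAC4uLgAvLy8AMDAwADExMQAyMjIAMzMzADQ0NAA1NTUANjY2ADc3NwA4ODgAOTk5ADo6OgA7OzsAPDw8AD09PQA+Pj4APz8/AEBAQABBQUEAQkJCAENDQwBEREQARUVFAEZGRgBHR0cASEhIAElJSQBKSkoAS0tLAExMTABNTU0ATk5OAE9PTwBQUFAAUVFRAFJSUgBTU1MAVFRUAFVVVQBWVlYAV1dXAFhYWABZWVkAWlpaAFtbWwBcXFwAXV1dAF5eXgBfX18AYGBgAGFhYQBiYmIAY2NjAGRkZABlZWUAZmZmAGdnZwBoaGgAaWlpAGpqagBra2sAbGxsAG1tbQBubm4Ab29vAHBwcABxcXEAcnJyAHNzcwB0dHQAdXV1AHZ2dgB3d3cAeHh4AHl5eQB6enoAe3t7AHx8fAB9fX0Afn5+AH9/fwCAgIAAgYGBAIKCggCDg4MAhISEAIWFhQCGhoYAh4eHAIiIiACJiYkAioqKAIuLiwCMjIwAjY2NAI6OjgCPj48AkJCQAJGRkQCSkpIAk5OTAJSUlACVlZUAlpaWAJeXlwCYmJgAmZmZAJqamgCbm5sAnJycAJ2dnQCenp4An5+fAKCgoAChoaEAoqKiAKOjowCkpKQApaWlAKampgCnp6cAqKioAKmpqQCqqqoAq6urAKysrACtra0Arq6uAK+vrwCwsLAAsbGxALKysgCzs7MAtLS0ALW1tQC2trYAt7e3ALi4uAC5ubkAurq6ALu7uwC8vLwAvb29AL6+vgC/v78AwMDAAMHBwQDCwsIAw8PDAMTExADFxcUAxsbGAMfHxwDIyMgAycnJAMrKygDLy8sAzMzMAM3NzQDOzs4Az8/PANDQ0ADR0dEA0tLSANPT0wDU1NQA1dXVANbW1gDX19cA2NjYANnZ2QDa2toA29vbANzc3ADd3d0A3t7eAN/f3wDg4OAA4eHhAOLi4gDj4+MA5OTkAOXl5QDm5uYA5+fnAOjo6ADp6ekA6urqAOvr6wDs7OwA7e3tAO7u7gDv7+8A8PDwAPHx8QDy8vIA8/PzAPT09AD19fUA9vb2APf39wD4+PgA+fn5APr6+gD7+/sA/Pz8AP39/QD+/v4A////AJujrJ2RlJWRjo2Wopqgtauht6eTjY2StLOnlZKQkJRpe3iDk4mXl62hs5qHe3tzaWiHd2htb42Tm5aBe5CSgYByiGljZmhviIqDdXedopOPWlhgZmpveYq3vb6peomMkIFtZ2p7jqSrwKHAzqmgmHypm5eBj6e/wJaMgbTDvH1tl6KrsbHCy3WLqZqJeIOXdp6ikZqQsopOXkpveYdwWXeosaaEh5WZdnFSQENNSURgnpmUkrOynlRQZ1FBPT1ASaCOoLOgm51KQEVHPzw/REy0o9e0jJRuQUA+PTg9PUZRz83dj32KbD49OzcwMSYxNLDTvpmbb1lCPTg5Oz45SVg="/>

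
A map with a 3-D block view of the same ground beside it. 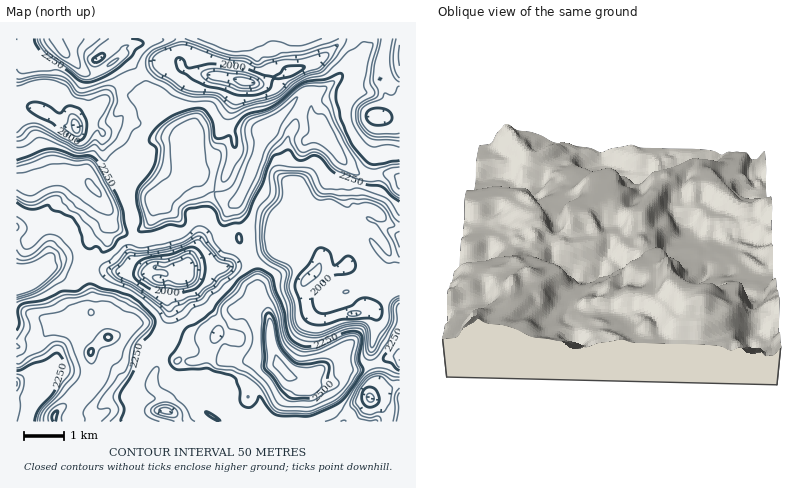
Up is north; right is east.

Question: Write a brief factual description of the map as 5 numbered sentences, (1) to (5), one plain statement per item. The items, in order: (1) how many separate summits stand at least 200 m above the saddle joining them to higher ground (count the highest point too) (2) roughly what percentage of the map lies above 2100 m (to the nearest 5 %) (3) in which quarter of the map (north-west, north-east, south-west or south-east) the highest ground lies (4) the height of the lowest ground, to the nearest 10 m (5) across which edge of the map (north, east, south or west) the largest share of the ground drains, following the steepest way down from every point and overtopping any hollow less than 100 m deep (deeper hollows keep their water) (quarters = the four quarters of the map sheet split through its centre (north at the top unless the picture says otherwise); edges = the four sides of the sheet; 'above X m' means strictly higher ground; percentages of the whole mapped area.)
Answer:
(1) There are 5 summits with 200 m or more of prominence.
(2) About 75 % of the map lies above 2100 m.
(3) The highest ground is in the south-east quarter.
(4) The lowest point is down at roughly 1810 m.
(5) Most of the ground drains across the eastern edge.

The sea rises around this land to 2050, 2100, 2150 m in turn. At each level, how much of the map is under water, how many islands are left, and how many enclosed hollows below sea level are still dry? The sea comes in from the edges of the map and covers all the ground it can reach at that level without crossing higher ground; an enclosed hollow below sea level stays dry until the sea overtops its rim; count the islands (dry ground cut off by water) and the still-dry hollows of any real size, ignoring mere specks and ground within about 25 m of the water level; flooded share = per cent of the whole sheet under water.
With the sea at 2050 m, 14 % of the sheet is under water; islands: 0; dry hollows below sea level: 3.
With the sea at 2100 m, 18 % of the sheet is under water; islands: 0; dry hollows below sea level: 3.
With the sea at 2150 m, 27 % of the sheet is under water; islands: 0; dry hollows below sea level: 1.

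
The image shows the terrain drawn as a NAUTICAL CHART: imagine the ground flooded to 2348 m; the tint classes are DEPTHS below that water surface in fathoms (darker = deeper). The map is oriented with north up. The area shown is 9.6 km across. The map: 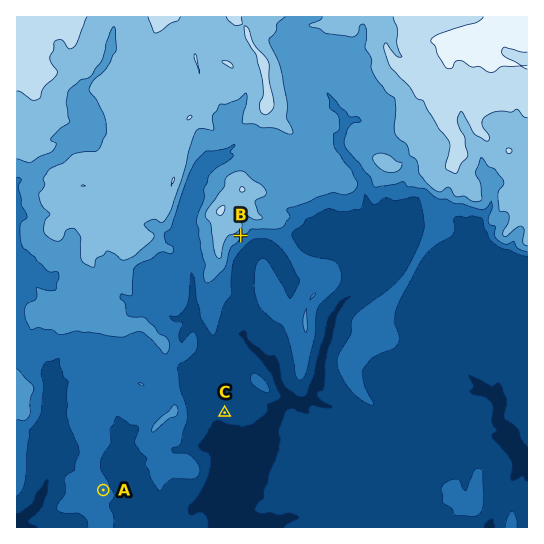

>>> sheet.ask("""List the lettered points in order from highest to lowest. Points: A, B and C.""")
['B', 'A', 'C']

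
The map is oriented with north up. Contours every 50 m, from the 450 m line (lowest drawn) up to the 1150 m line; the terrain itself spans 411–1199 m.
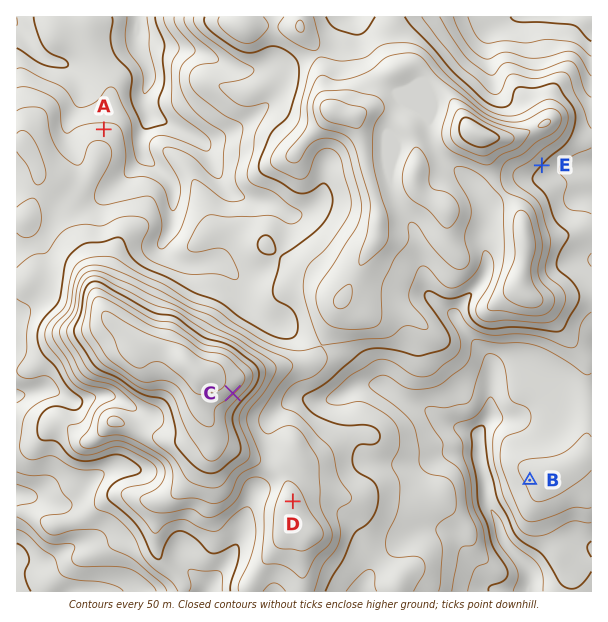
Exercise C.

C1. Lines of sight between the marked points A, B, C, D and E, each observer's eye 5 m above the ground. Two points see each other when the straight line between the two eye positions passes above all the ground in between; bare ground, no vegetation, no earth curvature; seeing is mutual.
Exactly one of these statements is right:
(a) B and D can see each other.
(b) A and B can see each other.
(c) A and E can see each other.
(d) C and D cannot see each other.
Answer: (a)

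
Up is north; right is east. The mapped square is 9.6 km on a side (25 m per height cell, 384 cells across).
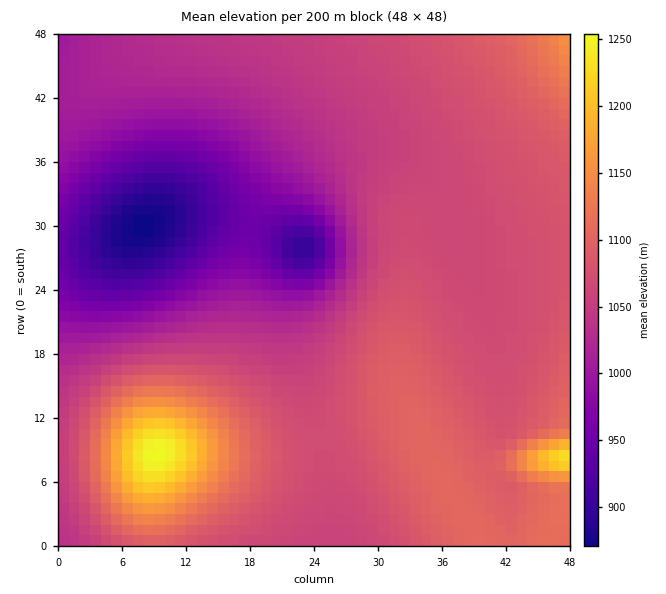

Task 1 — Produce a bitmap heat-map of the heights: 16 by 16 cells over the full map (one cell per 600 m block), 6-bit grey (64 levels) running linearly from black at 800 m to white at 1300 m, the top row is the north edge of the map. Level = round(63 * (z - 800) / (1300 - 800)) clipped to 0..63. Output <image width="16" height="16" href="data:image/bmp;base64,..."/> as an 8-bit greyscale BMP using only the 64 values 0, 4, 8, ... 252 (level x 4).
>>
<image width="16" height="16" href="data:image/bmp;base64,Qk02BQAAAAAAADYEAAAoAAAAEAAAABAAAAABAAgAAAAAAAABAAATCwAAEwsAAAABAAAAAAAAAAAAAAEBAQACAgIAAwMDAAQEBAAFBQUABgYGAAcHBwAICAgACQkJAAoKCgALCwsADAwMAA0NDQAODg4ADw8PABAQEAAREREAEhISABMTEwAUFBQAFRUVABYWFgAXFxcAGBgYABkZGQAaGhoAGxsbABwcHAAdHR0AHh4eAB8fHwAgICAAISEhACIiIgAjIyMAJCQkACUlJQAmJiYAJycnACgoKAApKSkAKioqACsrKwAsLCwALS0tAC4uLgAvLy8AMDAwADExMQAyMjIAMzMzADQ0NAA1NTUANjY2ADc3NwA4ODgAOTk5ADo6OgA7OzsAPDw8AD09PQA+Pj4APz8/AEBAQABBQUEAQkJCAENDQwBEREQARUVFAEZGRgBHR0cASEhIAElJSQBKSkoAS0tLAExMTABNTU0ATk5OAE9PTwBQUFAAUVFRAFJSUgBTU1MAVFRUAFVVVQBWVlYAV1dXAFhYWABZWVkAWlpaAFtbWwBcXFwAXV1dAF5eXgBfX18AYGBgAGFhYQBiYmIAY2NjAGRkZABlZWUAZmZmAGdnZwBoaGgAaWlpAGpqagBra2sAbGxsAG1tbQBubm4Ab29vAHBwcABxcXEAcnJyAHNzcwB0dHQAdXV1AHZ2dgB3d3cAeHh4AHl5eQB6enoAe3t7AHx8fAB9fX0Afn5+AH9/fwCAgIAAgYGBAIKCggCDg4MAhISEAIWFhQCGhoYAh4eHAIiIiACJiYkAioqKAIuLiwCMjIwAjY2NAI6OjgCPj48AkJCQAJGRkQCSkpIAk5OTAJSUlACVlZUAlpaWAJeXlwCYmJgAmZmZAJqamgCbm5sAnJycAJ2dnQCenp4An5+fAKCgoAChoaEAoqKiAKOjowCkpKQApaWlAKampgCnp6cAqKioAKmpqQCqqqoAq6urAKysrACtra0Arq6uAK+vrwCwsLAAsbGxALKysgCzs7MAtLS0ALW1tQC2trYAt7e3ALi4uAC5ubkAurq6ALu7uwC8vLwAvb29AL6+vgC/v78AwMDAAMHBwQDCwsIAw8PDAMTExADFxcUAxsbGAMfHxwDIyMgAycnJAMrKygDLy8sAzMzMAM3NzQDOzs4Az8/PANDQ0ADR0dEA0tLSANPT0wDU1NQA1dXVANbW1gDX19cA2NjYANnZ2QDa2toA29vbANzc3ADd3d0A3t7eAN/f3wDg4OAA4eHhAOLi4gDj4+MA5OTkAOXl5QDm5uYA5+fnAOjo6ADp6ekA6urqAOvr6wDs7OwA7e3tAO7u7gDv7+8A8PDwAPHx8QDy8vIA8/PzAPT09AD19fUA9vb2APf39wD4+PgA+fn5APr6+gD7+/sA/Pz8AP39/QD+/v4A////AHyMnJyUjIiEhISMlJiYmJyEoMC8qJiMiISIkJiYlJigiKzY3MCklIiIjJSYmJSoxIio0NS8pJCIiJCUmJSQlKiAmKywpJSMiIiQmJSQjIyUdICMkIyIhICEkJSUjIiMkGhocHR4eHh4gIyQkIiIiJBUUFRcZGxoaHSEjIyIiIiMRDg4RFBYVEhcfIiIiIiIjEAwKDBATEg4UHiIiISIiIxINCgsOEhQUGR8hISEiIyMVEg8OEBQXGRwfISEhIiMkGBYUFBUXGRsdHyAhIiMjJBoaGRkZGhwdHh8gISIjJCYbGxscHB0eHh8gISIjJCUoGhwcHR4eHx8gISEiIyUnKg="/>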